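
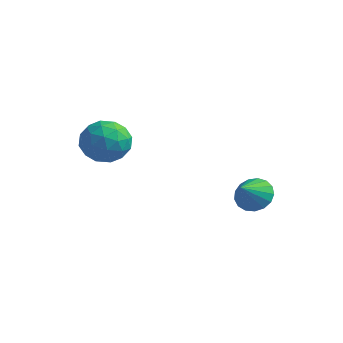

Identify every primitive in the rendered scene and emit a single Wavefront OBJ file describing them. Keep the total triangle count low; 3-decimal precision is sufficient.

v 1.917 2.813 -3.433
v 2.459 3.22 -2.989
v 1.983 1.847 -2.627
v 2.118 3.324 -2.837
v 1.731 3.31 -2.821
v 1.387 3.183 -2.945
v 1.163 2.972 -3.18
v 1.113 2.724 -3.474
v 1.246 2.496 -3.758
v 1.533 2.341 -3.968
v 1.908 2.295 -4.055
v 2.285 2.367 -3.999
v 2.578 2.541 -3.814
v 2.719 2.778 -3.541
v 2.676 3.023 -3.244
v -1.261 -1.107 -0.454
v -0.552 -1.838 -0.402
v -2.088 -1.822 0.782
v -1.379 -2.553 0.834
v -1.151 -1.6 1.117
v -0.639 -1.159 0.353
v -2.001 -2.501 0.027
v -1.489 -2.06 -0.737
v -1.009 -2.7 -0.105
v -0.484 -2.143 0.569
v -2.156 -1.517 -0.189
v -1.631 -0.96 0.485
v -0.833 -1.41 -0.537
v -1.807 -2.25 0.917
v -1.672 -1.69 1.083
v -1.255 -2.12 1.113
v -0.885 -1.01 -0.093
v -0.468 -1.44 -0.062
v -0.82 -1.3 0.831
v -2.172 -2.22 0.442
v -1.755 -2.65 0.473
v -1.385 -1.54 -0.733
v -0.968 -1.97 -0.703
v -1.82 -2.36 -0.451
v -0.686 -2.346 -0.331
v -1.172 -2.766 0.395
v -1.537 -2.736 -0.079
v -1.237 -2.477 -0.528
v -0.377 -2.019 0.065
v -0.863 -2.439 0.791
v -0.729 -1.879 0.958
v -0.428 -1.619 0.509
v -0.646 -2.526 0.239
v -1.777 -1.221 -0.411
v -2.263 -1.641 0.315
v -2.212 -2.041 -0.129
v -1.911 -1.781 -0.578
v -1.468 -0.894 -0.015
v -1.954 -1.314 0.711
v -1.403 -1.183 0.908
v -1.103 -0.924 0.459
v -1.994 -1.134 0.141
f 2 1 4
f 2 4 3
f 4 1 5
f 4 5 3
f 5 1 6
f 5 6 3
f 6 1 7
f 6 7 3
f 7 1 8
f 7 8 3
f 8 1 9
f 8 9 3
f 9 1 10
f 9 10 3
f 10 1 11
f 10 11 3
f 11 1 12
f 11 12 3
f 12 1 13
f 12 13 3
f 13 1 14
f 13 14 3
f 14 1 15
f 14 15 3
f 15 1 2
f 15 2 3
f 16 53 32
f 53 27 56
f 32 56 21
f 53 56 32
f 16 32 28
f 32 21 33
f 28 33 17
f 32 33 28
f 16 28 37
f 28 17 38
f 37 38 23
f 28 38 37
f 16 37 49
f 37 23 52
f 49 52 26
f 37 52 49
f 16 49 53
f 49 26 57
f 53 57 27
f 49 57 53
f 17 33 44
f 33 21 47
f 44 47 25
f 33 47 44
f 21 56 34
f 56 27 55
f 34 55 20
f 56 55 34
f 27 57 54
f 57 26 50
f 54 50 18
f 57 50 54
f 26 52 51
f 52 23 39
f 51 39 22
f 52 39 51
f 23 38 43
f 38 17 40
f 43 40 24
f 38 40 43
f 19 45 31
f 45 25 46
f 31 46 20
f 45 46 31
f 19 31 29
f 31 20 30
f 29 30 18
f 31 30 29
f 19 29 36
f 29 18 35
f 36 35 22
f 29 35 36
f 19 36 41
f 36 22 42
f 41 42 24
f 36 42 41
f 19 41 45
f 41 24 48
f 45 48 25
f 41 48 45
f 20 46 34
f 46 25 47
f 34 47 21
f 46 47 34
f 18 30 54
f 30 20 55
f 54 55 27
f 30 55 54
f 22 35 51
f 35 18 50
f 51 50 26
f 35 50 51
f 24 42 43
f 42 22 39
f 43 39 23
f 42 39 43
f 25 48 44
f 48 24 40
f 44 40 17
f 48 40 44



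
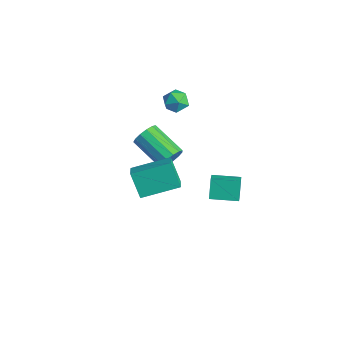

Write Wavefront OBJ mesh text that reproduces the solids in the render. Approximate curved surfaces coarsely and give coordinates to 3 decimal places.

v -3.009 3.623 3.579
v -2.546 3.572 2.916
v -3.794 2.688 3.104
v -3.331 2.637 2.441
v -3.045 2.384 3.155
v -2.56 2.962 3.448
v -3.78 3.298 2.572
v -3.295 3.876 2.865
v -3.023 3.371 2.294
v -2.569 2.806 2.654
v -3.771 3.454 3.366
v -3.317 2.889 3.726
v 0.979 -1.355 0.96
v 0.135 -1.457 2.327
v 1.727 0.578 1.566
v 0.883 0.477 2.933
v 1.757 -1.797 1.407
v 0.913 -1.898 2.774
v 2.505 0.137 2.013
v 1.661 0.035 3.38
v -1.355 1.811 0.085
v -0.993 1.329 0.612
v -2.924 0.788 1.442
v -3.285 1.269 0.915
v -1.022 1.734 0.809
v -2.953 1.192 1.638
v -1.157 2.163 0.776
v -3.087 1.621 1.605
v -1.354 2.48 0.524
v -3.285 1.939 1.353
v -1.551 2.585 0.132
v -3.482 2.043 0.962
v -1.686 2.444 -0.274
v -3.617 1.902 0.555
v -1.716 2.102 -0.566
v -3.647 1.56 0.263
v -1.631 1.667 -0.652
v -3.562 1.126 0.178
v -1.458 1.278 -0.503
v -3.389 0.737 0.326
v -1.252 1.059 -0.167
v -3.183 0.517 0.662
v -1.079 1.077 0.248
v -3.01 0.536 1.078
v 4.028 0.897 1.999
v 3.503 1.3 3.011
v 3.308 1.386 1.43
v 2.782 1.789 2.442
v 4.898 2.131 1.958
v 4.372 2.534 2.97
v 4.177 2.62 1.389
v 3.652 3.023 2.401
f 1 12 6
f 1 6 2
f 1 2 8
f 1 8 11
f 1 11 12
f 2 6 10
f 6 12 5
f 12 11 3
f 11 8 7
f 8 2 9
f 4 10 5
f 4 5 3
f 4 3 7
f 4 7 9
f 4 9 10
f 5 10 6
f 3 5 12
f 7 3 11
f 9 7 8
f 10 9 2
f 14 16 13
f 17 14 13
f 13 16 15
f 15 17 13
f 14 20 16
f 18 14 17
f 18 20 14
f 16 20 15
f 19 17 15
f 15 20 19
f 19 18 17
f 20 18 19
f 22 21 25
f 22 25 23
f 23 25 26
f 23 26 24
f 25 21 27
f 25 27 26
f 26 27 28
f 26 28 24
f 27 21 29
f 27 29 28
f 28 29 30
f 28 30 24
f 29 21 31
f 29 31 30
f 30 31 32
f 30 32 24
f 31 21 33
f 31 33 32
f 32 33 34
f 32 34 24
f 33 21 35
f 33 35 34
f 34 35 36
f 34 36 24
f 35 21 37
f 35 37 36
f 36 37 38
f 36 38 24
f 37 21 39
f 37 39 38
f 38 39 40
f 38 40 24
f 39 21 41
f 39 41 40
f 40 41 42
f 40 42 24
f 41 21 43
f 41 43 42
f 42 43 44
f 42 44 24
f 43 21 22
f 43 22 44
f 44 22 23
f 44 23 24
f 46 48 45
f 49 46 45
f 45 48 47
f 47 49 45
f 46 52 48
f 50 46 49
f 50 52 46
f 48 52 47
f 51 49 47
f 47 52 51
f 51 50 49
f 52 50 51



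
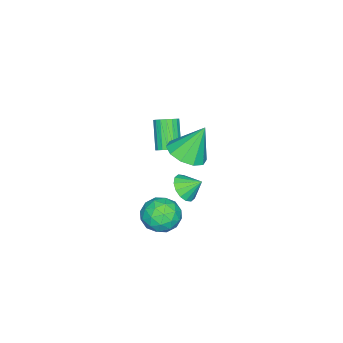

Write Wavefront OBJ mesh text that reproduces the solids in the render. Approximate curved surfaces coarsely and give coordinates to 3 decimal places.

v -0.766 0.742 -3.568
v -0.069 1.159 -3.88
v -0.974 1.598 -2.892
v -0.409 1.286 -4.146
v -0.845 1.267 -4.257
v -1.26 1.108 -4.183
v -1.542 0.851 -3.945
v -1.616 0.564 -3.605
v -1.463 0.326 -3.256
v -1.122 0.199 -2.99
v -0.686 0.217 -2.879
v -0.271 0.377 -2.953
v 0.011 0.634 -3.191
v 0.085 0.92 -3.531
v 2.277 2.351 2.123
v 3.298 2.565 2.363
v 1.723 3.049 3.857
v 3.041 3.098 2.066
v 2.493 3.345 1.792
v 1.862 3.213 1.643
v 1.39 2.751 1.678
v 1.257 2.137 1.883
v 1.513 1.604 2.179
v 2.061 1.357 2.454
v 2.692 1.489 2.602
v 3.164 1.951 2.567
v 0.275 0.368 0.104
v 0.8 0.066 0.34
v -0.17 -0.549 1.713
v -0.695 -0.248 1.476
v 0.813 0.326 0.466
v -0.157 -0.289 1.838
v 0.72 0.595 0.52
v -0.251 -0.021 1.892
v 0.538 0.818 0.492
v -0.432 0.203 1.864
v 0.305 0.952 0.386
v -0.666 0.337 1.759
v 0.065 0.971 0.225
v -0.905 0.355 1.598
v -0.133 0.869 0.04
v -1.103 0.254 1.413
v -0.25 0.669 -0.133
v -1.22 0.054 1.24
v -0.263 0.409 -0.258
v -1.233 -0.206 1.114
v -0.169 0.141 -0.312
v -1.14 -0.475 1.06
v 0.012 -0.083 -0.284
v -0.958 -0.698 1.088
v 0.246 -0.217 -0.179
v -0.725 -0.832 1.194
v 0.485 -0.235 -0.018
v -0.485 -0.851 1.355
v 0.683 -0.134 0.167
v -0.287 -0.749 1.54
v 2.517 2.239 -2.705
v 3.403 1.877 -3.21
v 2.477 0.783 -1.73
v 3.363 0.421 -2.235
v 3.43 1.27 -1.566
v 3.455 2.17 -2.169
v 2.425 0.49 -2.771
v 2.45 1.39 -3.374
v 3.347 0.796 -3.251
v 3.968 1.278 -2.506
v 1.912 1.382 -2.434
v 2.533 1.864 -1.689
v 2.964 2.186 -3.043
v 2.916 0.474 -1.897
v 2.956 0.973 -1.504
v 3.477 0.76 -1.801
v 2.994 2.358 -2.431
v 3.515 2.145 -2.728
v 3.531 1.788 -1.761
v 2.365 0.515 -2.212
v 2.886 0.302 -2.509
v 2.403 1.9 -3.139
v 2.924 1.687 -3.436
v 2.349 0.872 -3.179
v 3.452 1.337 -3.364
v 3.428 0.482 -2.791
v 2.877 0.522 -3.106
v 2.891 1.051 -3.46
v 3.817 1.621 -2.926
v 3.793 0.765 -2.353
v 3.832 1.264 -1.96
v 3.847 1.793 -2.314
v 3.783 0.985 -2.95
v 2.087 1.895 -2.587
v 2.063 1.039 -2.014
v 2.033 0.867 -2.626
v 2.048 1.396 -2.98
v 2.452 2.178 -2.149
v 2.428 1.323 -1.576
v 2.989 1.609 -1.48
v 3.003 2.138 -1.834
v 2.097 1.675 -1.99
f 2 1 4
f 2 4 3
f 4 1 5
f 4 5 3
f 5 1 6
f 5 6 3
f 6 1 7
f 6 7 3
f 7 1 8
f 7 8 3
f 8 1 9
f 8 9 3
f 9 1 10
f 9 10 3
f 10 1 11
f 10 11 3
f 11 1 12
f 11 12 3
f 12 1 13
f 12 13 3
f 13 1 14
f 13 14 3
f 14 1 2
f 14 2 3
f 16 15 18
f 16 18 17
f 18 15 19
f 18 19 17
f 19 15 20
f 19 20 17
f 20 15 21
f 20 21 17
f 21 15 22
f 21 22 17
f 22 15 23
f 22 23 17
f 23 15 24
f 23 24 17
f 24 15 25
f 24 25 17
f 25 15 26
f 25 26 17
f 26 15 16
f 26 16 17
f 28 27 31
f 28 31 29
f 29 31 32
f 29 32 30
f 31 27 33
f 31 33 32
f 32 33 34
f 32 34 30
f 33 27 35
f 33 35 34
f 34 35 36
f 34 36 30
f 35 27 37
f 35 37 36
f 36 37 38
f 36 38 30
f 37 27 39
f 37 39 38
f 38 39 40
f 38 40 30
f 39 27 41
f 39 41 40
f 40 41 42
f 40 42 30
f 41 27 43
f 41 43 42
f 42 43 44
f 42 44 30
f 43 27 45
f 43 45 44
f 44 45 46
f 44 46 30
f 45 27 47
f 45 47 46
f 46 47 48
f 46 48 30
f 47 27 49
f 47 49 48
f 48 49 50
f 48 50 30
f 49 27 51
f 49 51 50
f 50 51 52
f 50 52 30
f 51 27 53
f 51 53 52
f 52 53 54
f 52 54 30
f 53 27 55
f 53 55 54
f 54 55 56
f 54 56 30
f 55 27 28
f 55 28 56
f 56 28 29
f 56 29 30
f 57 94 73
f 94 68 97
f 73 97 62
f 94 97 73
f 57 73 69
f 73 62 74
f 69 74 58
f 73 74 69
f 57 69 78
f 69 58 79
f 78 79 64
f 69 79 78
f 57 78 90
f 78 64 93
f 90 93 67
f 78 93 90
f 57 90 94
f 90 67 98
f 94 98 68
f 90 98 94
f 58 74 85
f 74 62 88
f 85 88 66
f 74 88 85
f 62 97 75
f 97 68 96
f 75 96 61
f 97 96 75
f 68 98 95
f 98 67 91
f 95 91 59
f 98 91 95
f 67 93 92
f 93 64 80
f 92 80 63
f 93 80 92
f 64 79 84
f 79 58 81
f 84 81 65
f 79 81 84
f 60 86 72
f 86 66 87
f 72 87 61
f 86 87 72
f 60 72 70
f 72 61 71
f 70 71 59
f 72 71 70
f 60 70 77
f 70 59 76
f 77 76 63
f 70 76 77
f 60 77 82
f 77 63 83
f 82 83 65
f 77 83 82
f 60 82 86
f 82 65 89
f 86 89 66
f 82 89 86
f 61 87 75
f 87 66 88
f 75 88 62
f 87 88 75
f 59 71 95
f 71 61 96
f 95 96 68
f 71 96 95
f 63 76 92
f 76 59 91
f 92 91 67
f 76 91 92
f 65 83 84
f 83 63 80
f 84 80 64
f 83 80 84
f 66 89 85
f 89 65 81
f 85 81 58
f 89 81 85



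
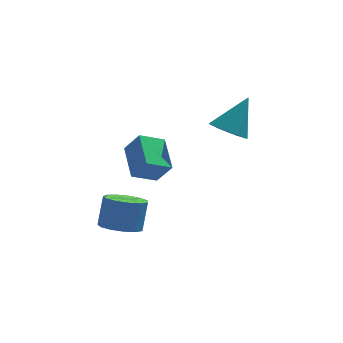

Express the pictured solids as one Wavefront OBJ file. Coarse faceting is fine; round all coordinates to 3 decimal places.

v 3.152 3.61 1.008
v 4.052 3.607 0.468
v 4.188 4.37 2.732
v 3.656 4.302 0.4
v 2.964 4.593 0.688
v 2.382 4.308 1.164
v 2.251 3.614 1.548
v 2.648 2.918 1.616
v 3.34 2.628 1.328
v 3.921 2.913 0.852
v -2.358 -1.518 -1.515
v -1.44 -1.938 -1.537
v -1.124 -1.322 -0.128
v -2.042 -0.902 -0.105
v -1.386 -1.423 -1.774
v -1.071 -0.807 -0.364
v -1.641 -0.939 -1.928
v -1.326 -0.323 -0.519
v -2.124 -0.638 -1.952
v -1.808 -0.022 -0.542
v -2.681 -0.617 -1.836
v -2.365 -0.001 -0.427
v -3.135 -0.881 -1.619
v -2.819 -0.266 -0.209
v -3.343 -1.348 -1.368
v -3.027 -0.733 0.041
v -3.238 -1.869 -1.164
v -2.922 -1.253 0.245
v -2.853 -2.278 -1.071
v -2.537 -1.663 0.338
v -2.311 -2.446 -1.119
v -1.996 -1.83 0.29
v -1.785 -2.319 -1.293
v -1.469 -1.703 0.116
v -1.467 2.632 -1.091
v -1.605 4.44 -0.348
v -0.25 2.98 -1.711
v -0.388 4.788 -0.968
v -0.792 2.232 0.008
v -0.93 4.04 0.751
v 0.425 2.58 -0.612
v 0.287 4.388 0.131
f 2 1 4
f 2 4 3
f 4 1 5
f 4 5 3
f 5 1 6
f 5 6 3
f 6 1 7
f 6 7 3
f 7 1 8
f 7 8 3
f 8 1 9
f 8 9 3
f 9 1 10
f 9 10 3
f 10 1 2
f 10 2 3
f 12 11 15
f 12 15 13
f 13 15 16
f 13 16 14
f 15 11 17
f 15 17 16
f 16 17 18
f 16 18 14
f 17 11 19
f 17 19 18
f 18 19 20
f 18 20 14
f 19 11 21
f 19 21 20
f 20 21 22
f 20 22 14
f 21 11 23
f 21 23 22
f 22 23 24
f 22 24 14
f 23 11 25
f 23 25 24
f 24 25 26
f 24 26 14
f 25 11 27
f 25 27 26
f 26 27 28
f 26 28 14
f 27 11 29
f 27 29 28
f 28 29 30
f 28 30 14
f 29 11 31
f 29 31 30
f 30 31 32
f 30 32 14
f 31 11 33
f 31 33 32
f 32 33 34
f 32 34 14
f 33 11 12
f 33 12 34
f 34 12 13
f 34 13 14
f 36 38 35
f 39 36 35
f 35 38 37
f 37 39 35
f 36 42 38
f 40 36 39
f 40 42 36
f 38 42 37
f 41 39 37
f 37 42 41
f 41 40 39
f 42 40 41



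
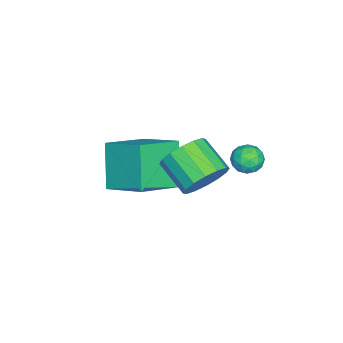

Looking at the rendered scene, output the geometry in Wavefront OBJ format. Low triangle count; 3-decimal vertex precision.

v -3.452 -3.177 -0.978
v -1.807 -4.188 -0.176
v -2.834 -1.542 -0.184
v -1.189 -2.553 0.617
v -2.331 -2.747 -2.737
v -0.686 -3.758 -1.936
v -1.713 -1.112 -1.944
v -0.068 -2.123 -1.142
v 0.688 0.645 0.912
v 1.345 -0.032 0.551
v 0.589 -1.181 1.326
v -0.068 -0.505 1.688
v 1.555 0.134 1
v 0.798 -1.016 1.776
v 1.532 0.436 1.426
v 0.776 -0.714 2.202
v 1.284 0.794 1.714
v 0.527 -0.355 2.49
v 0.875 1.113 1.787
v 0.119 -0.037 2.563
v 0.417 1.305 1.626
v -0.34 0.156 2.402
v 0.031 1.321 1.274
v -0.725 0.172 2.049
v -0.178 1.156 0.824
v -0.935 0.006 1.6
v -0.156 0.854 0.398
v -0.912 -0.296 1.174
v 0.093 0.495 0.11
v -0.664 -0.654 0.886
v 0.501 0.177 0.037
v -0.255 -0.973 0.813
v 0.96 -0.016 0.198
v 0.203 -1.165 0.974
v -2.36 1.849 0.028
v -1.849 2.103 0.423
v -1.931 0.817 0.137
v -1.42 1.071 0.532
v -2.071 1.059 0.772
v -2.336 1.697 0.705
v -1.444 1.223 -0.145
v -1.709 1.861 -0.212
v -1.283 1.717 0.316
v -1.67 1.615 0.883
v -2.11 1.305 -0.323
v -2.497 1.203 0.244
v -2.143 2.066 0.216
v -1.637 0.854 0.344
v -2.02 0.846 0.485
v -1.72 0.996 0.717
v -2.429 1.828 0.382
v -2.128 1.977 0.614
v -2.258 1.363 0.819
v -1.652 0.943 -0.054
v -1.351 1.092 0.178
v -2.06 1.924 -0.157
v -1.76 2.074 0.075
v -1.522 1.557 -0.259
v -1.509 1.989 0.385
v -1.257 1.382 0.449
v -1.271 1.472 0.051
v -1.427 1.847 0.012
v -1.737 1.929 0.718
v -1.484 1.323 0.782
v -1.867 1.315 0.924
v -2.023 1.69 0.884
v -1.404 1.702 0.655
v -2.296 1.597 -0.222
v -2.043 0.991 -0.158
v -1.757 1.23 -0.324
v -1.913 1.605 -0.364
v -2.523 1.538 0.111
v -2.271 0.931 0.175
v -2.353 1.073 0.548
v -2.509 1.448 0.509
v -2.376 1.218 -0.095
f 2 4 1
f 5 2 1
f 1 4 3
f 3 5 1
f 2 8 4
f 6 2 5
f 6 8 2
f 4 8 3
f 7 5 3
f 3 8 7
f 7 6 5
f 8 6 7
f 10 9 13
f 10 13 11
f 11 13 14
f 11 14 12
f 13 9 15
f 13 15 14
f 14 15 16
f 14 16 12
f 15 9 17
f 15 17 16
f 16 17 18
f 16 18 12
f 17 9 19
f 17 19 18
f 18 19 20
f 18 20 12
f 19 9 21
f 19 21 20
f 20 21 22
f 20 22 12
f 21 9 23
f 21 23 22
f 22 23 24
f 22 24 12
f 23 9 25
f 23 25 24
f 24 25 26
f 24 26 12
f 25 9 27
f 25 27 26
f 26 27 28
f 26 28 12
f 27 9 29
f 27 29 28
f 28 29 30
f 28 30 12
f 29 9 31
f 29 31 30
f 30 31 32
f 30 32 12
f 31 9 33
f 31 33 32
f 32 33 34
f 32 34 12
f 33 9 10
f 33 10 34
f 34 10 11
f 34 11 12
f 35 72 51
f 72 46 75
f 51 75 40
f 72 75 51
f 35 51 47
f 51 40 52
f 47 52 36
f 51 52 47
f 35 47 56
f 47 36 57
f 56 57 42
f 47 57 56
f 35 56 68
f 56 42 71
f 68 71 45
f 56 71 68
f 35 68 72
f 68 45 76
f 72 76 46
f 68 76 72
f 36 52 63
f 52 40 66
f 63 66 44
f 52 66 63
f 40 75 53
f 75 46 74
f 53 74 39
f 75 74 53
f 46 76 73
f 76 45 69
f 73 69 37
f 76 69 73
f 45 71 70
f 71 42 58
f 70 58 41
f 71 58 70
f 42 57 62
f 57 36 59
f 62 59 43
f 57 59 62
f 38 64 50
f 64 44 65
f 50 65 39
f 64 65 50
f 38 50 48
f 50 39 49
f 48 49 37
f 50 49 48
f 38 48 55
f 48 37 54
f 55 54 41
f 48 54 55
f 38 55 60
f 55 41 61
f 60 61 43
f 55 61 60
f 38 60 64
f 60 43 67
f 64 67 44
f 60 67 64
f 39 65 53
f 65 44 66
f 53 66 40
f 65 66 53
f 37 49 73
f 49 39 74
f 73 74 46
f 49 74 73
f 41 54 70
f 54 37 69
f 70 69 45
f 54 69 70
f 43 61 62
f 61 41 58
f 62 58 42
f 61 58 62
f 44 67 63
f 67 43 59
f 63 59 36
f 67 59 63



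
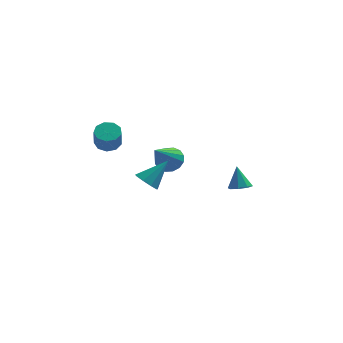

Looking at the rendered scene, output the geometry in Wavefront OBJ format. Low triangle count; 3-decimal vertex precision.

v -2.785 -1.104 1.316
v -2.391 -1.603 1.074
v -2.38 -2.094 2.102
v -2.775 -1.596 2.344
v -2.127 -1.256 1.236
v -2.116 -1.747 2.265
v -2.172 -0.838 1.436
v -2.161 -1.329 2.465
v -2.503 -0.545 1.58
v -2.492 -1.036 2.608
v -2.967 -0.514 1.6
v -2.956 -1.005 2.628
v -3.346 -0.759 1.487
v -3.335 -1.25 2.515
v -3.462 -1.166 1.294
v -3.451 -1.657 2.322
v -3.262 -1.544 1.111
v -3.251 -2.035 2.14
v -2.839 -1.716 1.024
v -2.828 -2.208 2.053
v 3.855 2.521 -4.443
v 4.487 2.437 -4.316
v 3.685 3.079 -3.237
v 4.392 2.875 -4.532
v 3.983 3.106 -4.696
v 3.498 2.993 -4.712
v 3.223 2.604 -4.57
v 3.317 2.166 -4.354
v 3.727 1.936 -4.19
v 4.211 2.048 -4.174
v 0.234 3.179 -2.749
v 0.793 3.461 -2.234
v -0.534 1.861 -1.191
v 0.462 3.713 -2.184
v 0.07 3.822 -2.286
v -0.278 3.759 -2.511
v -0.489 3.54 -2.8
v -0.505 3.224 -3.075
v -0.324 2.896 -3.263
v 0.007 2.644 -3.313
v 0.399 2.535 -3.212
v 0.747 2.598 -2.987
v 0.957 2.817 -2.698
v 0.974 3.133 -2.422
v -0.943 -3.781 0.17
v -0.472 -4.252 -0.011
v 0.103 -3.159 1.27
v -0.424 -3.865 -0.276
v -0.618 -3.439 -0.333
v -0.965 -3.173 -0.154
v -1.301 -3.192 0.177
v -1.47 -3.487 0.505
v -1.392 -3.92 0.676
v -1.104 -4.288 0.611
v -0.741 -4.419 0.339
f 2 1 5
f 2 5 3
f 3 5 6
f 3 6 4
f 5 1 7
f 5 7 6
f 6 7 8
f 6 8 4
f 7 1 9
f 7 9 8
f 8 9 10
f 8 10 4
f 9 1 11
f 9 11 10
f 10 11 12
f 10 12 4
f 11 1 13
f 11 13 12
f 12 13 14
f 12 14 4
f 13 1 15
f 13 15 14
f 14 15 16
f 14 16 4
f 15 1 17
f 15 17 16
f 16 17 18
f 16 18 4
f 17 1 19
f 17 19 18
f 18 19 20
f 18 20 4
f 19 1 2
f 19 2 20
f 20 2 3
f 20 3 4
f 22 21 24
f 22 24 23
f 24 21 25
f 24 25 23
f 25 21 26
f 25 26 23
f 26 21 27
f 26 27 23
f 27 21 28
f 27 28 23
f 28 21 29
f 28 29 23
f 29 21 30
f 29 30 23
f 30 21 22
f 30 22 23
f 32 31 34
f 32 34 33
f 34 31 35
f 34 35 33
f 35 31 36
f 35 36 33
f 36 31 37
f 36 37 33
f 37 31 38
f 37 38 33
f 38 31 39
f 38 39 33
f 39 31 40
f 39 40 33
f 40 31 41
f 40 41 33
f 41 31 42
f 41 42 33
f 42 31 43
f 42 43 33
f 43 31 44
f 43 44 33
f 44 31 32
f 44 32 33
f 46 45 48
f 46 48 47
f 48 45 49
f 48 49 47
f 49 45 50
f 49 50 47
f 50 45 51
f 50 51 47
f 51 45 52
f 51 52 47
f 52 45 53
f 52 53 47
f 53 45 54
f 53 54 47
f 54 45 55
f 54 55 47
f 55 45 46
f 55 46 47



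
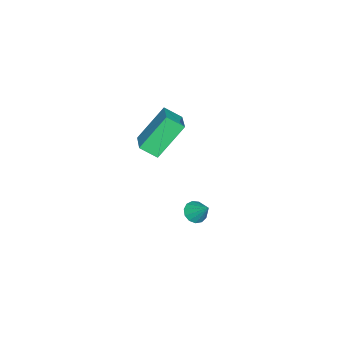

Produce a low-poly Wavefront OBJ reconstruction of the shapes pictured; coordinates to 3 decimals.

v -4.814 -1.232 -0.604
v -3.576 -0.585 -0.114
v -5.001 -0.469 -1.138
v -3.763 0.178 -0.648
v -3.797 -2.038 -2.112
v -2.559 -1.391 -1.622
v -3.984 -1.275 -2.646
v -2.746 -0.628 -2.156
v 1.371 2.785 -1.155
v 1.623 2.392 -0.905
v 1.669 3.455 -0.405
v 1.821 2.513 -1.092
v 1.876 2.721 -1.3
v 1.771 2.949 -1.461
v 1.538 3.125 -1.526
v 1.252 3.192 -1.472
v 1.004 3.131 -1.318
v 0.872 2.959 -1.113
v 0.898 2.732 -0.92
v 1.075 2.522 -0.803
v 1.345 2.395 -0.797
f 2 4 1
f 5 2 1
f 1 4 3
f 3 5 1
f 2 8 4
f 6 2 5
f 6 8 2
f 4 8 3
f 7 5 3
f 3 8 7
f 7 6 5
f 8 6 7
f 10 9 12
f 10 12 11
f 12 9 13
f 12 13 11
f 13 9 14
f 13 14 11
f 14 9 15
f 14 15 11
f 15 9 16
f 15 16 11
f 16 9 17
f 16 17 11
f 17 9 18
f 17 18 11
f 18 9 19
f 18 19 11
f 19 9 20
f 19 20 11
f 20 9 21
f 20 21 11
f 21 9 10
f 21 10 11



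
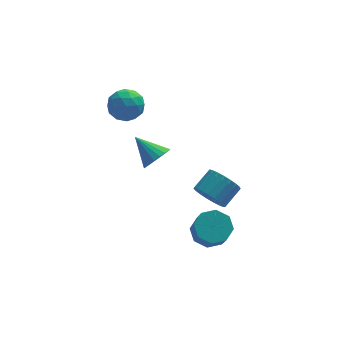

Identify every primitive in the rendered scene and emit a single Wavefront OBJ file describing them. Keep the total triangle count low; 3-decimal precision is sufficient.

v -3.842 2.959 3.061
v -3.162 3.551 2.585
v -2.758 2.689 4.275
v -2.078 3.281 3.799
v -2.914 3.695 4.21
v -3.585 3.862 3.459
v -2.335 2.378 3.401
v -3.006 2.545 2.65
v -2.231 3.192 2.795
v -2.588 4.006 3.295
v -3.332 2.234 3.565
v -3.689 3.048 4.065
v -3.598 3.278 2.716
v -2.322 2.962 4.144
v -2.814 3.205 4.385
v -2.414 3.553 4.105
v -3.846 3.461 3.23
v -3.446 3.809 2.95
v -3.3 3.894 3.906
v -2.474 2.431 3.91
v -2.074 2.779 3.63
v -3.506 2.687 2.755
v -3.106 3.035 2.475
v -2.62 2.346 2.954
v -2.65 3.415 2.56
v -2.013 3.257 3.273
v -2.164 2.726 3.039
v -2.558 2.824 2.598
v -2.86 3.894 2.854
v -2.223 3.735 3.567
v -2.715 3.979 3.809
v -3.109 4.076 3.368
v -2.313 3.683 2.977
v -3.697 2.505 3.293
v -3.06 2.346 4.006
v -2.811 2.164 3.492
v -3.205 2.261 3.051
v -3.907 2.983 3.587
v -3.27 2.825 4.3
v -3.362 3.416 4.262
v -3.756 3.514 3.821
v -3.607 2.557 3.883
v -1.385 3.178 -1.224
v -0.81 3.093 -0.55
v -2.355 4.282 -0.256
v -0.668 3.38 -0.736
v -0.651 3.632 -1.006
v -0.76 3.806 -1.314
v -0.978 3.871 -1.606
v -1.266 3.816 -1.833
v -1.574 3.651 -1.954
v -1.85 3.404 -1.948
v -2.045 3.118 -1.818
v -2.126 2.843 -1.585
v -2.079 2.625 -1.289
v -1.912 2.503 -0.982
v -1.653 2.497 -0.717
v -1.349 2.61 -0.54
v -1.05 2.82 -0.481
v 0.283 -2.346 -2.201
v 0.772 -3.027 -2.709
v 0.805 -3.914 -1.487
v 0.317 -3.234 -0.979
v 1.229 -2.54 -2.367
v 1.263 -3.428 -1.146
v 1.132 -1.94 -1.928
v 1.166 -2.827 -0.707
v 0.538 -1.577 -1.649
v 0.571 -2.465 -0.428
v -0.205 -1.666 -1.693
v -0.172 -2.553 -0.471
v -0.663 -2.152 -2.034
v -0.629 -3.04 -0.813
v -0.566 -2.753 -2.473
v -0.532 -3.64 -1.252
v 0.029 -3.115 -2.752
v 0.062 -4.003 -1.531
v 0.425 -1.472 -0.363
v 1.083 -1.719 -1.002
v 1.993 -1.015 -0.336
v 1.335 -0.768 0.303
v 0.938 -1.386 -1.157
v 1.849 -0.681 -0.492
v 0.705 -1.068 -1.175
v 1.616 -0.363 -0.51
v 0.423 -0.819 -1.053
v 1.334 -0.115 -0.387
v 0.142 -0.684 -0.811
v 1.053 0.021 -0.145
v -0.091 -0.685 -0.491
v 0.82 0.02 0.174
v -0.234 -0.822 -0.15
v 0.677 -0.117 0.516
v -0.264 -1.071 0.155
v 0.647 -0.367 0.82
v -0.174 -1.39 0.37
v 0.736 -0.686 1.036
v 0.019 -1.723 0.459
v 0.929 -1.019 1.124
v 0.282 -2.013 0.405
v 1.193 -1.308 1.071
v 0.57 -2.209 0.219
v 1.48 -1.505 0.884
v 0.832 -2.278 -0.068
v 1.743 -1.573 0.598
v 1.025 -2.207 -0.406
v 1.936 -1.503 0.26
v 1.113 -2.01 -0.736
v 2.024 -1.305 -0.071
f 1 38 17
f 38 12 41
f 17 41 6
f 38 41 17
f 1 17 13
f 17 6 18
f 13 18 2
f 17 18 13
f 1 13 22
f 13 2 23
f 22 23 8
f 13 23 22
f 1 22 34
f 22 8 37
f 34 37 11
f 22 37 34
f 1 34 38
f 34 11 42
f 38 42 12
f 34 42 38
f 2 18 29
f 18 6 32
f 29 32 10
f 18 32 29
f 6 41 19
f 41 12 40
f 19 40 5
f 41 40 19
f 12 42 39
f 42 11 35
f 39 35 3
f 42 35 39
f 11 37 36
f 37 8 24
f 36 24 7
f 37 24 36
f 8 23 28
f 23 2 25
f 28 25 9
f 23 25 28
f 4 30 16
f 30 10 31
f 16 31 5
f 30 31 16
f 4 16 14
f 16 5 15
f 14 15 3
f 16 15 14
f 4 14 21
f 14 3 20
f 21 20 7
f 14 20 21
f 4 21 26
f 21 7 27
f 26 27 9
f 21 27 26
f 4 26 30
f 26 9 33
f 30 33 10
f 26 33 30
f 5 31 19
f 31 10 32
f 19 32 6
f 31 32 19
f 3 15 39
f 15 5 40
f 39 40 12
f 15 40 39
f 7 20 36
f 20 3 35
f 36 35 11
f 20 35 36
f 9 27 28
f 27 7 24
f 28 24 8
f 27 24 28
f 10 33 29
f 33 9 25
f 29 25 2
f 33 25 29
f 44 43 46
f 44 46 45
f 46 43 47
f 46 47 45
f 47 43 48
f 47 48 45
f 48 43 49
f 48 49 45
f 49 43 50
f 49 50 45
f 50 43 51
f 50 51 45
f 51 43 52
f 51 52 45
f 52 43 53
f 52 53 45
f 53 43 54
f 53 54 45
f 54 43 55
f 54 55 45
f 55 43 56
f 55 56 45
f 56 43 57
f 56 57 45
f 57 43 58
f 57 58 45
f 58 43 59
f 58 59 45
f 59 43 44
f 59 44 45
f 61 60 64
f 61 64 62
f 62 64 65
f 62 65 63
f 64 60 66
f 64 66 65
f 65 66 67
f 65 67 63
f 66 60 68
f 66 68 67
f 67 68 69
f 67 69 63
f 68 60 70
f 68 70 69
f 69 70 71
f 69 71 63
f 70 60 72
f 70 72 71
f 71 72 73
f 71 73 63
f 72 60 74
f 72 74 73
f 73 74 75
f 73 75 63
f 74 60 76
f 74 76 75
f 75 76 77
f 75 77 63
f 76 60 61
f 76 61 77
f 77 61 62
f 77 62 63
f 79 78 82
f 79 82 80
f 80 82 83
f 80 83 81
f 82 78 84
f 82 84 83
f 83 84 85
f 83 85 81
f 84 78 86
f 84 86 85
f 85 86 87
f 85 87 81
f 86 78 88
f 86 88 87
f 87 88 89
f 87 89 81
f 88 78 90
f 88 90 89
f 89 90 91
f 89 91 81
f 90 78 92
f 90 92 91
f 91 92 93
f 91 93 81
f 92 78 94
f 92 94 93
f 93 94 95
f 93 95 81
f 94 78 96
f 94 96 95
f 95 96 97
f 95 97 81
f 96 78 98
f 96 98 97
f 97 98 99
f 97 99 81
f 98 78 100
f 98 100 99
f 99 100 101
f 99 101 81
f 100 78 102
f 100 102 101
f 101 102 103
f 101 103 81
f 102 78 104
f 102 104 103
f 103 104 105
f 103 105 81
f 104 78 106
f 104 106 105
f 105 106 107
f 105 107 81
f 106 78 108
f 106 108 107
f 107 108 109
f 107 109 81
f 108 78 79
f 108 79 109
f 109 79 80
f 109 80 81



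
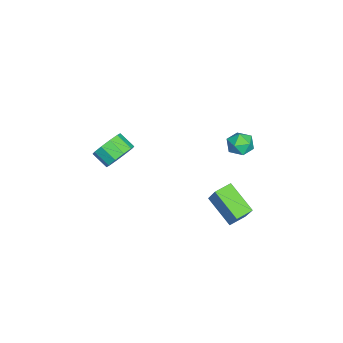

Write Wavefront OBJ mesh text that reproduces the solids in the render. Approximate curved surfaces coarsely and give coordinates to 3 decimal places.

v -2.897 3.443 0.104
v -2.493 3.264 0.857
v -3.307 2.096 0.003
v -2.903 1.917 0.756
v -3.618 2.417 0.753
v -3.365 3.25 0.815
v -2.435 2.11 0.045
v -2.182 2.943 0.107
v -2.208 2.44 0.82
v -2.939 2.63 1.258
v -2.861 2.73 -0.398
v -3.592 2.92 0.04
v 0.205 -3.485 1.202
v 0.725 -3.192 2.005
v 0.255 -4.042 2.62
v -0.265 -4.335 1.818
v 0.185 -2.892 2.007
v -0.285 -3.742 2.622
v -0.348 -2.818 1.702
v -0.817 -3.668 2.318
v -0.669 -2.999 1.207
v -1.139 -3.85 1.822
v -0.657 -3.366 0.709
v -1.127 -4.216 1.324
v -0.315 -3.778 0.4
v -0.785 -4.628 1.015
v 0.225 -4.078 0.398
v -0.245 -4.928 1.013
v 0.757 -4.152 0.702
v 0.288 -5.002 1.318
v 1.079 -3.97 1.198
v 0.609 -4.821 1.813
v 1.067 -3.604 1.696
v 0.597 -4.454 2.311
v 2.15 3.622 -1.177
v 1.038 2.302 -0.09
v 3.06 4.102 0.336
v 1.948 2.782 1.424
v 2.852 2.878 -1.364
v 1.74 1.558 -0.276
v 3.762 3.358 0.15
v 2.65 2.038 1.237
f 1 12 6
f 1 6 2
f 1 2 8
f 1 8 11
f 1 11 12
f 2 6 10
f 6 12 5
f 12 11 3
f 11 8 7
f 8 2 9
f 4 10 5
f 4 5 3
f 4 3 7
f 4 7 9
f 4 9 10
f 5 10 6
f 3 5 12
f 7 3 11
f 9 7 8
f 10 9 2
f 14 13 17
f 14 17 15
f 15 17 18
f 15 18 16
f 17 13 19
f 17 19 18
f 18 19 20
f 18 20 16
f 19 13 21
f 19 21 20
f 20 21 22
f 20 22 16
f 21 13 23
f 21 23 22
f 22 23 24
f 22 24 16
f 23 13 25
f 23 25 24
f 24 25 26
f 24 26 16
f 25 13 27
f 25 27 26
f 26 27 28
f 26 28 16
f 27 13 29
f 27 29 28
f 28 29 30
f 28 30 16
f 29 13 31
f 29 31 30
f 30 31 32
f 30 32 16
f 31 13 33
f 31 33 32
f 32 33 34
f 32 34 16
f 33 13 14
f 33 14 34
f 34 14 15
f 34 15 16
f 36 38 35
f 39 36 35
f 35 38 37
f 37 39 35
f 36 42 38
f 40 36 39
f 40 42 36
f 38 42 37
f 41 39 37
f 37 42 41
f 41 40 39
f 42 40 41



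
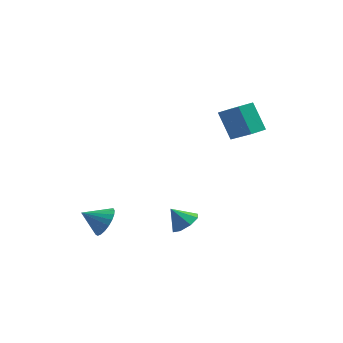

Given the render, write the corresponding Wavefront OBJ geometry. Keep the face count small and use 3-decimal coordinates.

v 1.303 -1.423 -3.866
v 1.873 -0.814 -3.412
v 0.457 -1.417 -2.814
v 1.372 -0.477 -3.816
v 0.83 -0.694 -4.25
v 0.565 -1.338 -4.459
v 0.732 -2.032 -4.321
v 1.234 -2.369 -3.916
v 1.775 -2.152 -3.483
v 2.04 -1.508 -3.273
v 4.312 2.244 1.708
v 3.398 3.008 3.389
v 2.925 3.199 0.52
v 2.011 3.962 2.201
v 4.969 3.138 1.659
v 4.055 3.901 3.34
v 3.582 4.092 0.471
v 2.668 4.856 2.152
v -3.322 -1.597 -4.36
v -2.718 -1.808 -3.515
v -4.598 -1.963 -3.54
v -2.806 -1.379 -3.461
v -2.983 -0.988 -3.562
v -3.219 -0.703 -3.801
v -3.472 -0.572 -4.137
v -3.7 -0.619 -4.512
v -3.862 -0.834 -4.86
v -3.931 -1.182 -5.122
v -3.895 -1.601 -5.252
v -3.76 -2.02 -5.228
v -3.549 -2.366 -5.054
v -3.299 -2.579 -4.76
v -3.053 -2.622 -4.397
v -2.853 -2.488 -4.028
v -2.735 -2.2 -3.716
f 2 1 4
f 2 4 3
f 4 1 5
f 4 5 3
f 5 1 6
f 5 6 3
f 6 1 7
f 6 7 3
f 7 1 8
f 7 8 3
f 8 1 9
f 8 9 3
f 9 1 10
f 9 10 3
f 10 1 2
f 10 2 3
f 12 14 11
f 15 12 11
f 11 14 13
f 13 15 11
f 12 18 14
f 16 12 15
f 16 18 12
f 14 18 13
f 17 15 13
f 13 18 17
f 17 16 15
f 18 16 17
f 20 19 22
f 20 22 21
f 22 19 23
f 22 23 21
f 23 19 24
f 23 24 21
f 24 19 25
f 24 25 21
f 25 19 26
f 25 26 21
f 26 19 27
f 26 27 21
f 27 19 28
f 27 28 21
f 28 19 29
f 28 29 21
f 29 19 30
f 29 30 21
f 30 19 31
f 30 31 21
f 31 19 32
f 31 32 21
f 32 19 33
f 32 33 21
f 33 19 34
f 33 34 21
f 34 19 35
f 34 35 21
f 35 19 20
f 35 20 21



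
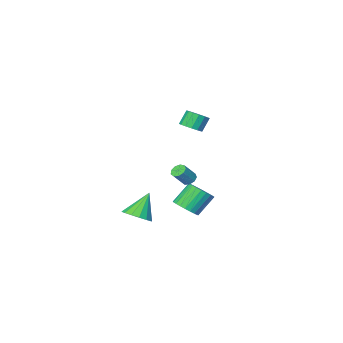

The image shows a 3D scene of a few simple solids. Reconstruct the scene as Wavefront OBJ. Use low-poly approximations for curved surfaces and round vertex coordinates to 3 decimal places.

v 0.889 2.933 3.451
v 1.461 3.27 3.799
v 0.903 3.225 4.758
v 0.331 2.887 4.409
v 1.231 3.559 3.679
v 0.674 3.514 4.638
v 0.91 3.681 3.498
v 0.353 3.636 4.457
v 0.583 3.602 3.304
v 0.026 3.557 4.263
v 0.338 3.343 3.15
v -0.219 3.298 4.109
v 0.24 2.975 3.076
v -0.317 2.93 4.035
v 0.317 2.595 3.102
v -0.241 2.55 4.061
v 0.546 2.306 3.222
v -0.011 2.261 4.181
v 0.867 2.184 3.403
v 0.31 2.139 4.362
v 1.194 2.263 3.597
v 0.637 2.218 4.556
v 1.439 2.522 3.751
v 0.882 2.477 4.71
v 1.537 2.89 3.825
v 0.98 2.845 4.784
v 1.564 3.813 -0.324
v 1.946 3.925 -0.673
v 2.759 3.979 0.235
v 2.376 3.867 0.584
v 1.793 4.231 -0.555
v 2.606 4.286 0.354
v 1.533 4.342 -0.328
v 2.345 4.396 0.58
v 1.287 4.205 -0.1
v 2.099 4.259 0.809
v 1.17 3.884 0.024
v 1.983 3.939 0.932
v 1.238 3.53 -0.016
v 2.051 3.585 0.893
v 1.458 3.309 -0.2
v 2.271 3.363 0.709
v 1.728 3.323 -0.442
v 2.54 3.377 0.467
v 1.921 3.566 -0.629
v 2.733 3.62 0.28
v 2.72 -0.255 -4.796
v 3.432 0.262 -4.279
v 1.66 -0.485 -3.104
v 3.09 0.629 -4.444
v 2.648 0.758 -4.703
v 2.226 0.617 -4.987
v 1.936 0.242 -5.22
v 1.857 -0.267 -5.339
v 2.009 -0.772 -5.312
v 2.351 -1.138 -5.148
v 2.792 -1.268 -4.889
v 3.214 -1.126 -4.605
v 3.504 -0.751 -4.372
v 3.584 -0.243 -4.253
v 0.309 1.516 -4.015
v 0.829 0.896 -3.537
v -0.29 0.983 -2.207
v -0.809 1.604 -2.685
v 0.98 1.212 -3.431
v -0.138 1.299 -2.101
v 1.029 1.575 -3.413
v -0.089 1.662 -2.083
v 0.969 1.929 -3.487
v -0.15 2.017 -2.157
v 0.808 2.221 -3.642
v -0.311 2.308 -2.312
v 0.571 2.405 -3.853
v -0.548 2.492 -2.523
v 0.294 2.453 -4.089
v -0.824 2.541 -2.759
v 0.02 2.36 -4.313
v -1.099 2.447 -2.983
v -0.21 2.137 -4.493
v -1.329 2.224 -3.163
v -0.362 1.821 -4.599
v -1.48 1.908 -3.269
v -0.411 1.458 -4.617
v -1.529 1.545 -3.287
v -0.35 1.103 -4.543
v -1.469 1.191 -3.213
v -0.189 0.812 -4.388
v -1.308 0.899 -3.058
v 0.048 0.628 -4.177
v -1.071 0.715 -2.847
v 0.324 0.579 -3.941
v -0.794 0.667 -2.611
v 0.599 0.673 -3.717
v -0.52 0.76 -2.387
f 2 1 5
f 2 5 3
f 3 5 6
f 3 6 4
f 5 1 7
f 5 7 6
f 6 7 8
f 6 8 4
f 7 1 9
f 7 9 8
f 8 9 10
f 8 10 4
f 9 1 11
f 9 11 10
f 10 11 12
f 10 12 4
f 11 1 13
f 11 13 12
f 12 13 14
f 12 14 4
f 13 1 15
f 13 15 14
f 14 15 16
f 14 16 4
f 15 1 17
f 15 17 16
f 16 17 18
f 16 18 4
f 17 1 19
f 17 19 18
f 18 19 20
f 18 20 4
f 19 1 21
f 19 21 20
f 20 21 22
f 20 22 4
f 21 1 23
f 21 23 22
f 22 23 24
f 22 24 4
f 23 1 25
f 23 25 24
f 24 25 26
f 24 26 4
f 25 1 2
f 25 2 26
f 26 2 3
f 26 3 4
f 28 27 31
f 28 31 29
f 29 31 32
f 29 32 30
f 31 27 33
f 31 33 32
f 32 33 34
f 32 34 30
f 33 27 35
f 33 35 34
f 34 35 36
f 34 36 30
f 35 27 37
f 35 37 36
f 36 37 38
f 36 38 30
f 37 27 39
f 37 39 38
f 38 39 40
f 38 40 30
f 39 27 41
f 39 41 40
f 40 41 42
f 40 42 30
f 41 27 43
f 41 43 42
f 42 43 44
f 42 44 30
f 43 27 45
f 43 45 44
f 44 45 46
f 44 46 30
f 45 27 28
f 45 28 46
f 46 28 29
f 46 29 30
f 48 47 50
f 48 50 49
f 50 47 51
f 50 51 49
f 51 47 52
f 51 52 49
f 52 47 53
f 52 53 49
f 53 47 54
f 53 54 49
f 54 47 55
f 54 55 49
f 55 47 56
f 55 56 49
f 56 47 57
f 56 57 49
f 57 47 58
f 57 58 49
f 58 47 59
f 58 59 49
f 59 47 60
f 59 60 49
f 60 47 48
f 60 48 49
f 62 61 65
f 62 65 63
f 63 65 66
f 63 66 64
f 65 61 67
f 65 67 66
f 66 67 68
f 66 68 64
f 67 61 69
f 67 69 68
f 68 69 70
f 68 70 64
f 69 61 71
f 69 71 70
f 70 71 72
f 70 72 64
f 71 61 73
f 71 73 72
f 72 73 74
f 72 74 64
f 73 61 75
f 73 75 74
f 74 75 76
f 74 76 64
f 75 61 77
f 75 77 76
f 76 77 78
f 76 78 64
f 77 61 79
f 77 79 78
f 78 79 80
f 78 80 64
f 79 61 81
f 79 81 80
f 80 81 82
f 80 82 64
f 81 61 83
f 81 83 82
f 82 83 84
f 82 84 64
f 83 61 85
f 83 85 84
f 84 85 86
f 84 86 64
f 85 61 87
f 85 87 86
f 86 87 88
f 86 88 64
f 87 61 89
f 87 89 88
f 88 89 90
f 88 90 64
f 89 61 91
f 89 91 90
f 90 91 92
f 90 92 64
f 91 61 93
f 91 93 92
f 92 93 94
f 92 94 64
f 93 61 62
f 93 62 94
f 94 62 63
f 94 63 64



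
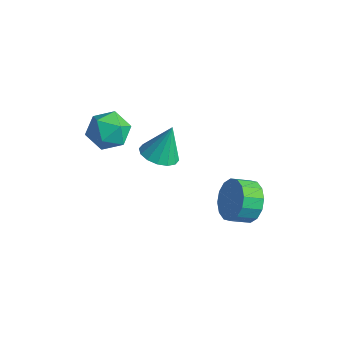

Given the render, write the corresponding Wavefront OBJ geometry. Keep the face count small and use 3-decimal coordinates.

v -2.298 0.557 -4.397
v -1.574 1.099 -4.689
v -2.122 1.223 -2.723
v -1.975 1.375 -4.756
v -2.463 1.433 -4.727
v -2.906 1.256 -4.61
v -3.187 0.891 -4.436
v -3.23 0.438 -4.251
v -3.023 0.016 -4.105
v -2.622 -0.261 -4.038
v -2.134 -0.318 -4.067
v -1.691 -0.141 -4.184
v -1.41 0.223 -4.358
v -1.367 0.677 -4.543
v 2.973 0.967 -4.209
v 3.723 1.003 -3.447
v 3.317 0.189 -3.009
v 2.567 0.153 -3.771
v 3.307 1.314 -3.253
v 2.901 0.5 -2.816
v 2.802 1.532 -3.316
v 2.396 0.717 -2.879
v 2.342 1.599 -3.618
v 1.937 0.784 -3.181
v 2.052 1.496 -4.079
v 1.646 0.681 -3.641
v 2.008 1.252 -4.574
v 1.602 0.437 -4.136
v 2.223 0.931 -4.971
v 1.817 0.117 -4.533
v 2.639 0.62 -5.164
v 2.233 -0.194 -4.727
v 3.144 0.403 -5.101
v 2.738 -0.412 -4.664
v 3.603 0.336 -4.799
v 3.198 -0.479 -4.362
v 3.894 0.439 -4.339
v 3.488 -0.376 -3.901
v 3.938 0.683 -3.844
v 3.532 -0.132 -3.406
v -2.61 -1.782 -0.465
v -1.882 -2.155 -1.142
v -2.258 -3.065 0.622
v -1.53 -3.438 -0.055
v -1.361 -2.522 0.454
v -1.579 -1.729 -0.218
v -2.561 -3.491 -0.302
v -2.779 -2.698 -0.974
v -1.852 -3.212 -1.041
v -1.11 -2.613 -0.574
v -3.03 -2.607 0.054
v -2.288 -2.008 0.521
f 2 1 4
f 2 4 3
f 4 1 5
f 4 5 3
f 5 1 6
f 5 6 3
f 6 1 7
f 6 7 3
f 7 1 8
f 7 8 3
f 8 1 9
f 8 9 3
f 9 1 10
f 9 10 3
f 10 1 11
f 10 11 3
f 11 1 12
f 11 12 3
f 12 1 13
f 12 13 3
f 13 1 14
f 13 14 3
f 14 1 2
f 14 2 3
f 16 15 19
f 16 19 17
f 17 19 20
f 17 20 18
f 19 15 21
f 19 21 20
f 20 21 22
f 20 22 18
f 21 15 23
f 21 23 22
f 22 23 24
f 22 24 18
f 23 15 25
f 23 25 24
f 24 25 26
f 24 26 18
f 25 15 27
f 25 27 26
f 26 27 28
f 26 28 18
f 27 15 29
f 27 29 28
f 28 29 30
f 28 30 18
f 29 15 31
f 29 31 30
f 30 31 32
f 30 32 18
f 31 15 33
f 31 33 32
f 32 33 34
f 32 34 18
f 33 15 35
f 33 35 34
f 34 35 36
f 34 36 18
f 35 15 37
f 35 37 36
f 36 37 38
f 36 38 18
f 37 15 39
f 37 39 38
f 38 39 40
f 38 40 18
f 39 15 16
f 39 16 40
f 40 16 17
f 40 17 18
f 41 52 46
f 41 46 42
f 41 42 48
f 41 48 51
f 41 51 52
f 42 46 50
f 46 52 45
f 52 51 43
f 51 48 47
f 48 42 49
f 44 50 45
f 44 45 43
f 44 43 47
f 44 47 49
f 44 49 50
f 45 50 46
f 43 45 52
f 47 43 51
f 49 47 48
f 50 49 42



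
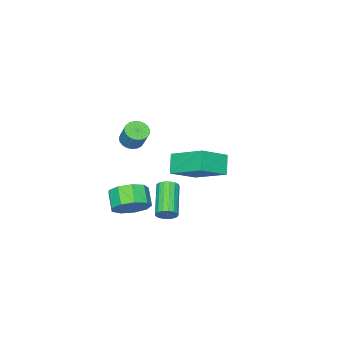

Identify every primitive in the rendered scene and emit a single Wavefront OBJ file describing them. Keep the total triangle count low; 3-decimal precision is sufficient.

v 0.255 -0.536 0.465
v 0.803 -0.782 0.47
v 1.052 -0.209 1.459
v 0.505 0.036 1.455
v 0.841 -0.573 0.339
v 1.09 -0 1.328
v 0.777 -0.357 0.23
v 1.027 0.215 1.22
v 0.624 -0.173 0.162
v 0.873 0.4 1.151
v 0.407 -0.051 0.146
v 0.656 0.521 1.136
v 0.163 -0.013 0.186
v 0.413 0.559 1.175
v -0.064 -0.066 0.274
v 0.185 0.507 1.263
v -0.236 -0.2 0.395
v 0.013 0.373 1.384
v -0.324 -0.392 0.528
v -0.074 0.181 1.517
v -0.311 -0.609 0.65
v -0.061 -0.036 1.64
v -0.2 -0.813 0.741
v 0.049 -0.241 1.73
v -0.011 -0.97 0.783
v 0.239 -0.397 1.773
v 0.225 -1.052 0.771
v 0.474 -0.479 1.761
v 0.466 -1.044 0.706
v 0.715 -0.471 1.695
v 0.67 -0.949 0.599
v 0.919 -0.376 1.589
v -4.657 -0.678 -3.404
v -4.759 1.179 -2.428
v -4.009 -0.191 -4.262
v -4.111 1.665 -3.286
v -3.189 -1.065 -2.514
v -3.291 0.791 -1.538
v -2.541 -0.579 -3.372
v -2.643 1.278 -2.396
v 1.99 3.047 -2.194
v 2.128 3.285 -1.741
v 0.888 2.31 -0.853
v 0.75 2.073 -1.306
v 1.944 3.434 -1.834
v 0.705 2.459 -0.946
v 1.771 3.494 -2.009
v 0.532 2.519 -1.121
v 1.648 3.451 -2.227
v 0.409 2.477 -1.339
v 1.604 3.317 -2.437
v 0.364 2.342 -1.549
v 1.648 3.12 -2.592
v 0.408 2.145 -1.704
v 1.77 2.907 -2.655
v 0.53 1.932 -1.767
v 1.942 2.726 -2.613
v 0.703 1.751 -1.725
v 2.126 2.619 -2.475
v 0.886 1.644 -1.587
v 2.278 2.61 -2.272
v 1.038 1.635 -1.384
v 2.365 2.701 -2.052
v 1.125 1.726 -1.164
v 2.365 2.871 -1.864
v 1.125 1.896 -0.976
v 2.28 3.082 -1.752
v 1.04 2.107 -0.864
v 2.239 1.151 -2.445
v 2.952 1.168 -1.818
v 2.414 0.506 -1.188
v 1.701 0.489 -1.815
v 2.527 1.641 -1.684
v 1.989 0.98 -1.054
v 1.968 1.885 -1.906
v 1.43 1.223 -1.276
v 1.535 1.785 -2.381
v 0.997 1.124 -1.751
v 1.431 1.388 -2.885
v 0.893 0.727 -2.255
v 1.706 0.881 -3.184
v 1.168 0.219 -2.554
v 2.23 0.499 -3.136
v 1.692 -0.162 -2.506
v 2.758 0.423 -2.766
v 2.22 -0.239 -2.136
v 3.043 0.687 -2.245
v 2.506 0.025 -1.615
f 2 1 5
f 2 5 3
f 3 5 6
f 3 6 4
f 5 1 7
f 5 7 6
f 6 7 8
f 6 8 4
f 7 1 9
f 7 9 8
f 8 9 10
f 8 10 4
f 9 1 11
f 9 11 10
f 10 11 12
f 10 12 4
f 11 1 13
f 11 13 12
f 12 13 14
f 12 14 4
f 13 1 15
f 13 15 14
f 14 15 16
f 14 16 4
f 15 1 17
f 15 17 16
f 16 17 18
f 16 18 4
f 17 1 19
f 17 19 18
f 18 19 20
f 18 20 4
f 19 1 21
f 19 21 20
f 20 21 22
f 20 22 4
f 21 1 23
f 21 23 22
f 22 23 24
f 22 24 4
f 23 1 25
f 23 25 24
f 24 25 26
f 24 26 4
f 25 1 27
f 25 27 26
f 26 27 28
f 26 28 4
f 27 1 29
f 27 29 28
f 28 29 30
f 28 30 4
f 29 1 31
f 29 31 30
f 30 31 32
f 30 32 4
f 31 1 2
f 31 2 32
f 32 2 3
f 32 3 4
f 34 36 33
f 37 34 33
f 33 36 35
f 35 37 33
f 34 40 36
f 38 34 37
f 38 40 34
f 36 40 35
f 39 37 35
f 35 40 39
f 39 38 37
f 40 38 39
f 42 41 45
f 42 45 43
f 43 45 46
f 43 46 44
f 45 41 47
f 45 47 46
f 46 47 48
f 46 48 44
f 47 41 49
f 47 49 48
f 48 49 50
f 48 50 44
f 49 41 51
f 49 51 50
f 50 51 52
f 50 52 44
f 51 41 53
f 51 53 52
f 52 53 54
f 52 54 44
f 53 41 55
f 53 55 54
f 54 55 56
f 54 56 44
f 55 41 57
f 55 57 56
f 56 57 58
f 56 58 44
f 57 41 59
f 57 59 58
f 58 59 60
f 58 60 44
f 59 41 61
f 59 61 60
f 60 61 62
f 60 62 44
f 61 41 63
f 61 63 62
f 62 63 64
f 62 64 44
f 63 41 65
f 63 65 64
f 64 65 66
f 64 66 44
f 65 41 67
f 65 67 66
f 66 67 68
f 66 68 44
f 67 41 42
f 67 42 68
f 68 42 43
f 68 43 44
f 70 69 73
f 70 73 71
f 71 73 74
f 71 74 72
f 73 69 75
f 73 75 74
f 74 75 76
f 74 76 72
f 75 69 77
f 75 77 76
f 76 77 78
f 76 78 72
f 77 69 79
f 77 79 78
f 78 79 80
f 78 80 72
f 79 69 81
f 79 81 80
f 80 81 82
f 80 82 72
f 81 69 83
f 81 83 82
f 82 83 84
f 82 84 72
f 83 69 85
f 83 85 84
f 84 85 86
f 84 86 72
f 85 69 87
f 85 87 86
f 86 87 88
f 86 88 72
f 87 69 70
f 87 70 88
f 88 70 71
f 88 71 72



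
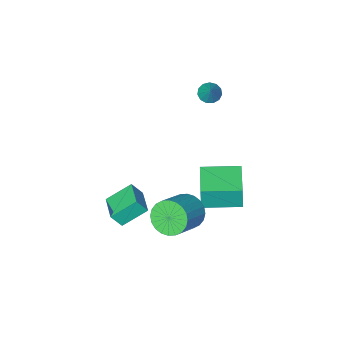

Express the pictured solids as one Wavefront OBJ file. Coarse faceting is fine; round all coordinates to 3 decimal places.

v -3.521 -2.067 2.073
v -2.918 -2.331 2.028
v -3.099 -1.293 3.187
v -2.915 -2.026 1.815
v -3.105 -1.734 1.684
v -3.427 -1.548 1.677
v -3.779 -1.527 1.795
v -4.049 -1.677 2.002
v -4.151 -1.951 2.232
v -4.054 -2.262 2.411
v -3.787 -2.511 2.483
v -3.436 -2.619 2.425
v -3.112 -2.552 2.255
v -1.629 0.16 -2.991
v -1.575 0.149 -1.522
v -3.499 1.277 -2.914
v -3.446 1.265 -1.445
v -0.594 1.895 -3.015
v -0.541 1.883 -1.546
v -2.465 3.011 -2.938
v -2.411 3 -1.469
v 3.471 0.203 -2.304
v 2.157 0.583 -1.346
v 4.018 1.676 -2.138
v 2.704 2.056 -1.18
v 3.976 -0.076 -1.5
v 2.662 0.304 -0.542
v 4.523 1.397 -1.334
v 3.209 1.777 -0.376
v 0.455 2.164 -2.453
v 1.05 1.315 -2.718
v 2.581 2.068 -1.693
v 1.985 2.916 -1.427
v 1.134 1.575 -3.034
v 2.664 2.328 -2.009
v 1.114 1.925 -3.261
v 2.644 2.678 -2.236
v 0.994 2.311 -3.365
v 2.524 3.064 -2.34
v 0.791 2.675 -3.33
v 2.322 3.427 -2.305
v 0.538 2.961 -3.162
v 2.068 3.713 -2.137
v 0.272 3.125 -2.885
v 1.802 3.878 -1.86
v 0.034 3.143 -2.543
v 1.564 3.896 -1.518
v -0.141 3.012 -2.187
v 1.39 3.765 -1.162
v -0.224 2.752 -1.871
v 1.306 3.505 -0.846
v -0.204 2.402 -1.644
v 1.326 3.155 -0.619
v -0.084 2.016 -1.54
v 1.446 2.769 -0.515
v 0.118 1.653 -1.575
v 1.649 2.405 -0.55
v 0.372 1.367 -1.743
v 1.902 2.119 -0.718
v 0.638 1.202 -2.02
v 2.168 1.955 -0.995
v 0.876 1.184 -2.362
v 2.406 1.937 -1.337
f 2 1 4
f 2 4 3
f 4 1 5
f 4 5 3
f 5 1 6
f 5 6 3
f 6 1 7
f 6 7 3
f 7 1 8
f 7 8 3
f 8 1 9
f 8 9 3
f 9 1 10
f 9 10 3
f 10 1 11
f 10 11 3
f 11 1 12
f 11 12 3
f 12 1 13
f 12 13 3
f 13 1 2
f 13 2 3
f 15 17 14
f 18 15 14
f 14 17 16
f 16 18 14
f 15 21 17
f 19 15 18
f 19 21 15
f 17 21 16
f 20 18 16
f 16 21 20
f 20 19 18
f 21 19 20
f 23 25 22
f 26 23 22
f 22 25 24
f 24 26 22
f 23 29 25
f 27 23 26
f 27 29 23
f 25 29 24
f 28 26 24
f 24 29 28
f 28 27 26
f 29 27 28
f 31 30 34
f 31 34 32
f 32 34 35
f 32 35 33
f 34 30 36
f 34 36 35
f 35 36 37
f 35 37 33
f 36 30 38
f 36 38 37
f 37 38 39
f 37 39 33
f 38 30 40
f 38 40 39
f 39 40 41
f 39 41 33
f 40 30 42
f 40 42 41
f 41 42 43
f 41 43 33
f 42 30 44
f 42 44 43
f 43 44 45
f 43 45 33
f 44 30 46
f 44 46 45
f 45 46 47
f 45 47 33
f 46 30 48
f 46 48 47
f 47 48 49
f 47 49 33
f 48 30 50
f 48 50 49
f 49 50 51
f 49 51 33
f 50 30 52
f 50 52 51
f 51 52 53
f 51 53 33
f 52 30 54
f 52 54 53
f 53 54 55
f 53 55 33
f 54 30 56
f 54 56 55
f 55 56 57
f 55 57 33
f 56 30 58
f 56 58 57
f 57 58 59
f 57 59 33
f 58 30 60
f 58 60 59
f 59 60 61
f 59 61 33
f 60 30 62
f 60 62 61
f 61 62 63
f 61 63 33
f 62 30 31
f 62 31 63
f 63 31 32
f 63 32 33



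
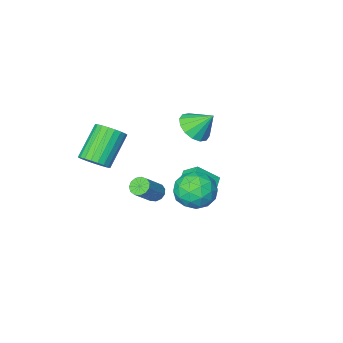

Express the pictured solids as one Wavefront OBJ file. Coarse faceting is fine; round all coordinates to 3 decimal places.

v -0.93 -1.409 -0.023
v -1.228 -0.569 0.672
v -0.385 -0.906 -0.397
v -0.683 -0.067 0.298
v 0.123 -1.833 0.942
v -0.175 -0.994 1.637
v 0.668 -1.331 0.568
v 0.37 -0.491 1.263
v 4.398 -3.258 2.3
v 4.862 -3.975 2.405
v 3.485 -4.639 3.945
v 3.022 -3.922 3.84
v 5.015 -3.752 2.638
v 3.639 -4.417 4.178
v 5.063 -3.444 2.813
v 3.686 -4.108 4.354
v 4.995 -3.103 2.9
v 3.618 -3.768 4.44
v 4.824 -2.79 2.882
v 3.448 -3.454 4.423
v 4.579 -2.557 2.764
v 3.203 -3.222 4.305
v 4.304 -2.445 2.566
v 2.927 -3.11 4.106
v 4.044 -2.474 2.322
v 2.668 -3.139 3.862
v 3.846 -2.639 2.073
v 2.469 -3.303 3.614
v 3.743 -2.91 1.864
v 2.367 -3.575 3.405
v 3.754 -3.241 1.731
v 2.377 -3.906 3.271
v 3.876 -3.576 1.696
v 2.499 -4.241 3.236
v 4.088 -3.855 1.765
v 2.712 -4.52 3.305
v 4.354 -4.031 1.926
v 2.978 -4.696 3.467
v 4.628 -4.073 2.153
v 3.251 -4.738 3.693
v 3.17 0.468 1.925
v 3.523 0.608 1.527
v 4.623 0.992 2.637
v 4.27 0.852 3.035
v 3.363 0.865 1.596
v 4.464 1.248 2.707
v 3.142 0.995 1.77
v 4.243 1.379 2.881
v 2.93 0.959 1.993
v 4.031 1.342 3.104
v 2.794 0.766 2.194
v 3.895 1.15 3.305
v 2.777 0.479 2.31
v 3.878 0.862 3.421
v 2.885 0.189 2.303
v 3.986 0.572 3.414
v 3.083 -0.013 2.176
v 4.184 0.37 3.287
v 3.309 -0.062 1.97
v 4.41 0.322 3.08
v 3.49 0.058 1.749
v 4.591 0.441 2.859
v 3.57 0.307 1.583
v 4.671 0.691 2.694
v -2.106 -4.308 1.963
v -1.206 -4.258 2.46
v -2.754 -3.532 3.057
v -1.215 -3.826 2.148
v -1.463 -3.523 1.786
v -1.884 -3.43 1.472
v -2.364 -3.572 1.289
v -2.775 -3.912 1.287
v -3.007 -4.358 1.465
v -2.997 -4.79 1.777
v -2.749 -5.093 2.139
v -2.329 -5.186 2.453
v -1.849 -5.043 2.636
v -1.438 -4.704 2.639
v 2.358 2.258 3.442
v 2.892 1.657 2.624
v 0.828 2.323 2.396
v 1.362 1.722 1.578
v 1.09 1.221 2.573
v 2.035 1.181 3.219
v 1.685 2.799 1.801
v 2.63 2.759 2.447
v 2.475 1.991 1.61
v 2.108 1.016 2.087
v 1.612 2.964 2.933
v 1.245 1.989 3.41
v 2.759 1.952 3.125
v 0.961 2.028 1.895
v 0.801 1.734 2.48
v 1.114 1.381 1.999
v 2.256 1.672 3.474
v 2.569 1.319 2.994
v 1.51 1.063 2.964
v 1.151 2.661 2.026
v 1.464 2.308 1.546
v 2.606 2.599 3.021
v 2.919 2.246 2.54
v 2.21 2.917 2.056
v 2.828 1.795 2.048
v 1.929 1.833 1.434
v 2.119 2.466 1.564
v 2.674 2.443 1.944
v 2.612 1.222 2.329
v 1.713 1.26 1.714
v 1.553 0.966 2.298
v 2.109 0.942 2.678
v 2.367 1.418 1.733
v 2.007 2.72 3.306
v 1.108 2.758 2.691
v 1.611 3.038 2.342
v 2.167 3.014 2.722
v 1.791 2.147 3.586
v 0.892 2.185 2.972
v 1.046 1.537 3.076
v 1.601 1.514 3.456
v 1.353 2.562 3.287
f 2 4 1
f 5 2 1
f 1 4 3
f 3 5 1
f 2 8 4
f 6 2 5
f 6 8 2
f 4 8 3
f 7 5 3
f 3 8 7
f 7 6 5
f 8 6 7
f 10 9 13
f 10 13 11
f 11 13 14
f 11 14 12
f 13 9 15
f 13 15 14
f 14 15 16
f 14 16 12
f 15 9 17
f 15 17 16
f 16 17 18
f 16 18 12
f 17 9 19
f 17 19 18
f 18 19 20
f 18 20 12
f 19 9 21
f 19 21 20
f 20 21 22
f 20 22 12
f 21 9 23
f 21 23 22
f 22 23 24
f 22 24 12
f 23 9 25
f 23 25 24
f 24 25 26
f 24 26 12
f 25 9 27
f 25 27 26
f 26 27 28
f 26 28 12
f 27 9 29
f 27 29 28
f 28 29 30
f 28 30 12
f 29 9 31
f 29 31 30
f 30 31 32
f 30 32 12
f 31 9 33
f 31 33 32
f 32 33 34
f 32 34 12
f 33 9 35
f 33 35 34
f 34 35 36
f 34 36 12
f 35 9 37
f 35 37 36
f 36 37 38
f 36 38 12
f 37 9 39
f 37 39 38
f 38 39 40
f 38 40 12
f 39 9 10
f 39 10 40
f 40 10 11
f 40 11 12
f 42 41 45
f 42 45 43
f 43 45 46
f 43 46 44
f 45 41 47
f 45 47 46
f 46 47 48
f 46 48 44
f 47 41 49
f 47 49 48
f 48 49 50
f 48 50 44
f 49 41 51
f 49 51 50
f 50 51 52
f 50 52 44
f 51 41 53
f 51 53 52
f 52 53 54
f 52 54 44
f 53 41 55
f 53 55 54
f 54 55 56
f 54 56 44
f 55 41 57
f 55 57 56
f 56 57 58
f 56 58 44
f 57 41 59
f 57 59 58
f 58 59 60
f 58 60 44
f 59 41 61
f 59 61 60
f 60 61 62
f 60 62 44
f 61 41 63
f 61 63 62
f 62 63 64
f 62 64 44
f 63 41 42
f 63 42 64
f 64 42 43
f 64 43 44
f 66 65 68
f 66 68 67
f 68 65 69
f 68 69 67
f 69 65 70
f 69 70 67
f 70 65 71
f 70 71 67
f 71 65 72
f 71 72 67
f 72 65 73
f 72 73 67
f 73 65 74
f 73 74 67
f 74 65 75
f 74 75 67
f 75 65 76
f 75 76 67
f 76 65 77
f 76 77 67
f 77 65 78
f 77 78 67
f 78 65 66
f 78 66 67
f 79 116 95
f 116 90 119
f 95 119 84
f 116 119 95
f 79 95 91
f 95 84 96
f 91 96 80
f 95 96 91
f 79 91 100
f 91 80 101
f 100 101 86
f 91 101 100
f 79 100 112
f 100 86 115
f 112 115 89
f 100 115 112
f 79 112 116
f 112 89 120
f 116 120 90
f 112 120 116
f 80 96 107
f 96 84 110
f 107 110 88
f 96 110 107
f 84 119 97
f 119 90 118
f 97 118 83
f 119 118 97
f 90 120 117
f 120 89 113
f 117 113 81
f 120 113 117
f 89 115 114
f 115 86 102
f 114 102 85
f 115 102 114
f 86 101 106
f 101 80 103
f 106 103 87
f 101 103 106
f 82 108 94
f 108 88 109
f 94 109 83
f 108 109 94
f 82 94 92
f 94 83 93
f 92 93 81
f 94 93 92
f 82 92 99
f 92 81 98
f 99 98 85
f 92 98 99
f 82 99 104
f 99 85 105
f 104 105 87
f 99 105 104
f 82 104 108
f 104 87 111
f 108 111 88
f 104 111 108
f 83 109 97
f 109 88 110
f 97 110 84
f 109 110 97
f 81 93 117
f 93 83 118
f 117 118 90
f 93 118 117
f 85 98 114
f 98 81 113
f 114 113 89
f 98 113 114
f 87 105 106
f 105 85 102
f 106 102 86
f 105 102 106
f 88 111 107
f 111 87 103
f 107 103 80
f 111 103 107



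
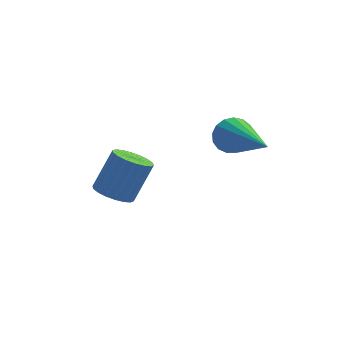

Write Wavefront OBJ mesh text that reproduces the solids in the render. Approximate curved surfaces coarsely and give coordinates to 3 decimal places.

v -1.256 0.659 -4.237
v -0.715 0.504 -4.447
v -0.164 0.866 -3.292
v -0.704 1.021 -3.083
v -0.735 0.761 -4.518
v -0.184 1.123 -3.363
v -0.858 0.998 -4.533
v -0.307 1.359 -3.378
v -1.06 1.167 -4.49
v -0.508 1.529 -3.335
v -1.301 1.236 -4.397
v -0.749 1.598 -3.242
v -1.532 1.191 -4.272
v -0.981 1.552 -3.117
v -1.709 1.04 -4.14
v -1.157 1.402 -2.985
v -1.796 0.814 -4.028
v -1.245 1.176 -2.873
v -1.776 0.557 -3.957
v -1.225 0.919 -2.802
v -1.653 0.321 -3.942
v -1.102 0.682 -2.787
v -1.452 0.151 -3.985
v -0.9 0.513 -2.83
v -1.211 0.082 -4.078
v -0.659 0.444 -2.923
v -0.979 0.128 -4.203
v -0.428 0.489 -3.048
v -0.803 0.278 -4.335
v -0.251 0.64 -3.18
v 1.837 -0.067 -1.579
v 2.172 -0.135 -2.048
v 2.543 -1.953 -0.801
v 2.335 0 -1.869
v 2.384 0.12 -1.623
v 2.308 0.197 -1.368
v 2.124 0.214 -1.161
v 1.874 0.166 -1.049
v 1.616 0.065 -1.06
v 1.408 -0.066 -1.189
v 1.299 -0.197 -1.408
v 1.312 -0.298 -1.666
v 1.446 -0.347 -1.904
v 1.67 -0.331 -2.068
v 1.932 -0.254 -2.12
f 2 1 5
f 2 5 3
f 3 5 6
f 3 6 4
f 5 1 7
f 5 7 6
f 6 7 8
f 6 8 4
f 7 1 9
f 7 9 8
f 8 9 10
f 8 10 4
f 9 1 11
f 9 11 10
f 10 11 12
f 10 12 4
f 11 1 13
f 11 13 12
f 12 13 14
f 12 14 4
f 13 1 15
f 13 15 14
f 14 15 16
f 14 16 4
f 15 1 17
f 15 17 16
f 16 17 18
f 16 18 4
f 17 1 19
f 17 19 18
f 18 19 20
f 18 20 4
f 19 1 21
f 19 21 20
f 20 21 22
f 20 22 4
f 21 1 23
f 21 23 22
f 22 23 24
f 22 24 4
f 23 1 25
f 23 25 24
f 24 25 26
f 24 26 4
f 25 1 27
f 25 27 26
f 26 27 28
f 26 28 4
f 27 1 29
f 27 29 28
f 28 29 30
f 28 30 4
f 29 1 2
f 29 2 30
f 30 2 3
f 30 3 4
f 32 31 34
f 32 34 33
f 34 31 35
f 34 35 33
f 35 31 36
f 35 36 33
f 36 31 37
f 36 37 33
f 37 31 38
f 37 38 33
f 38 31 39
f 38 39 33
f 39 31 40
f 39 40 33
f 40 31 41
f 40 41 33
f 41 31 42
f 41 42 33
f 42 31 43
f 42 43 33
f 43 31 44
f 43 44 33
f 44 31 45
f 44 45 33
f 45 31 32
f 45 32 33



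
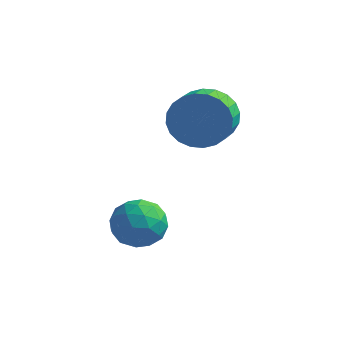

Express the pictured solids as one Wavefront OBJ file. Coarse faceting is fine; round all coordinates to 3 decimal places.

v -2.59 -2.18 -1.037
v -2.186 -2.586 -0.271
v -3.594 -3.354 -1.129
v -3.19 -3.76 -0.363
v -3.69 -2.95 -0.268
v -3.069 -2.224 -0.21
v -2.711 -3.716 -1.19
v -2.09 -2.99 -1.132
v -2.26 -3.535 -0.365
v -2.866 -3.062 0.205
v -2.914 -2.878 -1.605
v -3.52 -2.405 -1.035
v -2.299 -2.28 -0.646
v -3.481 -3.66 -0.754
v -3.774 -3.184 -0.698
v -3.537 -3.423 -0.248
v -2.819 -2.067 -0.61
v -2.581 -2.306 -0.16
v -3.466 -2.52 -0.158
v -3.199 -3.634 -1.24
v -2.961 -3.873 -0.79
v -2.243 -2.517 -1.152
v -2.006 -2.756 -0.702
v -2.314 -3.42 -1.242
v -2.106 -3.076 -0.251
v -2.697 -3.767 -0.305
v -2.414 -3.741 -0.791
v -2.049 -3.314 -0.757
v -2.462 -2.798 0.084
v -3.052 -3.488 0.03
v -3.346 -3.012 0.086
v -2.981 -2.586 0.12
v -2.506 -3.356 0.029
v -2.728 -2.452 -1.43
v -3.318 -3.142 -1.484
v -2.799 -3.354 -1.52
v -2.434 -2.928 -1.486
v -3.083 -2.173 -1.095
v -3.674 -2.864 -1.149
v -3.731 -2.626 -0.643
v -3.366 -2.199 -0.609
v -3.274 -2.584 -1.429
v -2.338 0.828 2.109
v -1.847 1.268 2.938
v -1.61 0.132 3.401
v -2.102 -0.308 2.571
v -2.235 1.244 3.078
v -1.999 0.108 3.541
v -2.639 1.157 3.07
v -2.403 0.02 3.533
v -2.998 1.02 2.916
v -2.761 -0.117 3.379
v -3.256 0.853 2.639
v -3.019 -0.284 3.102
v -3.374 0.683 2.281
v -3.137 -0.454 2.744
v -3.335 0.535 1.897
v -3.098 -0.602 2.36
v -3.144 0.431 1.545
v -2.907 -0.705 2.008
v -2.83 0.388 1.279
v -2.593 -0.748 1.742
v -2.441 0.412 1.139
v -2.205 -0.724 1.602
v -2.037 0.5 1.147
v -1.801 -0.637 1.61
v -1.679 0.637 1.301
v -1.442 -0.5 1.764
v -1.421 0.804 1.578
v -1.184 -0.333 2.041
v -1.303 0.974 1.936
v -1.066 -0.163 2.399
v -1.342 1.122 2.32
v -1.105 -0.015 2.783
v -1.533 1.225 2.672
v -1.296 0.089 3.135
f 1 38 17
f 38 12 41
f 17 41 6
f 38 41 17
f 1 17 13
f 17 6 18
f 13 18 2
f 17 18 13
f 1 13 22
f 13 2 23
f 22 23 8
f 13 23 22
f 1 22 34
f 22 8 37
f 34 37 11
f 22 37 34
f 1 34 38
f 34 11 42
f 38 42 12
f 34 42 38
f 2 18 29
f 18 6 32
f 29 32 10
f 18 32 29
f 6 41 19
f 41 12 40
f 19 40 5
f 41 40 19
f 12 42 39
f 42 11 35
f 39 35 3
f 42 35 39
f 11 37 36
f 37 8 24
f 36 24 7
f 37 24 36
f 8 23 28
f 23 2 25
f 28 25 9
f 23 25 28
f 4 30 16
f 30 10 31
f 16 31 5
f 30 31 16
f 4 16 14
f 16 5 15
f 14 15 3
f 16 15 14
f 4 14 21
f 14 3 20
f 21 20 7
f 14 20 21
f 4 21 26
f 21 7 27
f 26 27 9
f 21 27 26
f 4 26 30
f 26 9 33
f 30 33 10
f 26 33 30
f 5 31 19
f 31 10 32
f 19 32 6
f 31 32 19
f 3 15 39
f 15 5 40
f 39 40 12
f 15 40 39
f 7 20 36
f 20 3 35
f 36 35 11
f 20 35 36
f 9 27 28
f 27 7 24
f 28 24 8
f 27 24 28
f 10 33 29
f 33 9 25
f 29 25 2
f 33 25 29
f 44 43 47
f 44 47 45
f 45 47 48
f 45 48 46
f 47 43 49
f 47 49 48
f 48 49 50
f 48 50 46
f 49 43 51
f 49 51 50
f 50 51 52
f 50 52 46
f 51 43 53
f 51 53 52
f 52 53 54
f 52 54 46
f 53 43 55
f 53 55 54
f 54 55 56
f 54 56 46
f 55 43 57
f 55 57 56
f 56 57 58
f 56 58 46
f 57 43 59
f 57 59 58
f 58 59 60
f 58 60 46
f 59 43 61
f 59 61 60
f 60 61 62
f 60 62 46
f 61 43 63
f 61 63 62
f 62 63 64
f 62 64 46
f 63 43 65
f 63 65 64
f 64 65 66
f 64 66 46
f 65 43 67
f 65 67 66
f 66 67 68
f 66 68 46
f 67 43 69
f 67 69 68
f 68 69 70
f 68 70 46
f 69 43 71
f 69 71 70
f 70 71 72
f 70 72 46
f 71 43 73
f 71 73 72
f 72 73 74
f 72 74 46
f 73 43 75
f 73 75 74
f 74 75 76
f 74 76 46
f 75 43 44
f 75 44 76
f 76 44 45
f 76 45 46



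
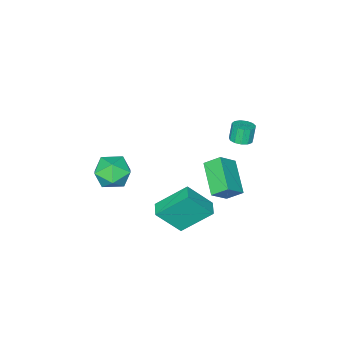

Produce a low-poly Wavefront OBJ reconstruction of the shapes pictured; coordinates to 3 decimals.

v 1.417 -1.87 -4.715
v 2.292 -2.642 -4.727
v 0.688 -2.718 -3.193
v 1.563 -3.49 -3.205
v 1.772 -2.375 -2.931
v 2.223 -1.851 -3.871
v 0.757 -3.509 -4.049
v 1.208 -2.985 -4.989
v 1.884 -3.655 -4.315
v 2.512 -2.954 -3.624
v 0.468 -2.406 -4.296
v 1.096 -1.705 -3.605
v 1.091 4.38 -1.862
v 2.067 3.562 -0.412
v 1.662 5.023 -1.884
v 2.638 4.204 -0.433
v 2.282 3.276 -3.287
v 3.258 2.457 -1.836
v 2.853 3.918 -3.308
v 3.829 3.1 -1.858
v -2.143 3.436 -3.941
v -3.163 1.828 -3.01
v -1.116 3.323 -3.011
v -2.136 1.715 -2.08
v -1.624 2.725 -4.6
v -2.644 1.117 -3.669
v -0.597 2.612 -3.67
v -1.617 1.004 -2.739
v -2.793 2.54 -0.471
v -2.228 2.303 -0.323
v -2.522 2.204 0.639
v -3.087 2.44 0.491
v -2.204 2.655 -0.279
v -2.498 2.556 0.682
v -2.367 2.97 -0.296
v -2.661 2.871 0.665
v -2.666 3.148 -0.369
v -2.959 3.049 0.592
v -3.004 3.133 -0.474
v -3.298 3.034 0.488
v -3.276 2.93 -0.578
v -3.569 2.831 0.384
v -3.395 2.603 -0.648
v -3.688 2.503 0.314
v -3.322 2.255 -0.661
v -3.616 2.156 0.3
v -3.082 1.998 -0.615
v -3.375 1.899 0.347
v -2.75 1.913 -0.522
v -3.043 1.814 0.439
v -2.432 2.027 -0.413
v -2.725 1.928 0.548
f 1 12 6
f 1 6 2
f 1 2 8
f 1 8 11
f 1 11 12
f 2 6 10
f 6 12 5
f 12 11 3
f 11 8 7
f 8 2 9
f 4 10 5
f 4 5 3
f 4 3 7
f 4 7 9
f 4 9 10
f 5 10 6
f 3 5 12
f 7 3 11
f 9 7 8
f 10 9 2
f 14 16 13
f 17 14 13
f 13 16 15
f 15 17 13
f 14 20 16
f 18 14 17
f 18 20 14
f 16 20 15
f 19 17 15
f 15 20 19
f 19 18 17
f 20 18 19
f 22 24 21
f 25 22 21
f 21 24 23
f 23 25 21
f 22 28 24
f 26 22 25
f 26 28 22
f 24 28 23
f 27 25 23
f 23 28 27
f 27 26 25
f 28 26 27
f 30 29 33
f 30 33 31
f 31 33 34
f 31 34 32
f 33 29 35
f 33 35 34
f 34 35 36
f 34 36 32
f 35 29 37
f 35 37 36
f 36 37 38
f 36 38 32
f 37 29 39
f 37 39 38
f 38 39 40
f 38 40 32
f 39 29 41
f 39 41 40
f 40 41 42
f 40 42 32
f 41 29 43
f 41 43 42
f 42 43 44
f 42 44 32
f 43 29 45
f 43 45 44
f 44 45 46
f 44 46 32
f 45 29 47
f 45 47 46
f 46 47 48
f 46 48 32
f 47 29 49
f 47 49 48
f 48 49 50
f 48 50 32
f 49 29 51
f 49 51 50
f 50 51 52
f 50 52 32
f 51 29 30
f 51 30 52
f 52 30 31
f 52 31 32



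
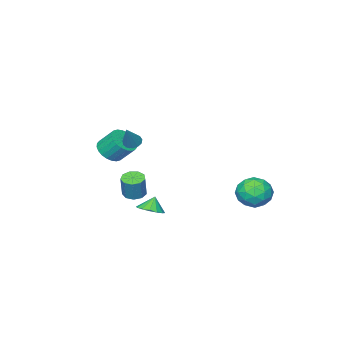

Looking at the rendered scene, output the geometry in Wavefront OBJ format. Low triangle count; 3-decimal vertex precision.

v 0.036 -3.219 -4.016
v 0.562 -2.694 -4.254
v 0.95 -2.377 -2.703
v 0.424 -2.901 -2.464
v 0.088 -2.459 -4.184
v 0.476 -2.141 -2.633
v -0.41 -2.579 -4.035
v -0.022 -2.262 -2.484
v -0.699 -2.998 -3.877
v -0.312 -2.681 -2.326
v -0.644 -3.521 -3.784
v -0.257 -3.203 -2.233
v -0.271 -3.902 -3.799
v 0.116 -3.585 -2.248
v 0.246 -3.963 -3.915
v 0.633 -3.646 -2.364
v 0.665 -3.676 -4.079
v 1.052 -3.359 -2.528
v 0.79 -3.175 -4.213
v 1.177 -2.858 -2.662
v 0.912 -2.353 1.031
v 1.412 -2.284 0.669
v 1.888 -1.767 2.489
v 1.241 -1.979 0.661
v 0.966 -1.793 0.77
v 0.674 -1.784 0.961
v 0.458 -1.956 1.175
v 0.386 -2.254 1.343
v 0.481 -2.583 1.411
v 0.713 -2.839 1.359
v 1.008 -2.941 1.202
v 1.273 -2.856 0.991
v 1.424 -2.611 0.792
v 0.995 -4.437 -0.432
v 1.763 -3.831 -0.684
v 1.373 -2.878 0.42
v 0.605 -3.483 0.672
v 1.474 -3.687 -0.91
v 1.084 -2.734 0.194
v 1.112 -3.657 -1.064
v 0.722 -2.704 0.041
v 0.733 -3.746 -1.121
v 0.343 -2.793 -0.017
v 0.393 -3.94 -1.073
v 0.003 -2.987 0.031
v 0.145 -4.21 -0.928
v -0.245 -3.257 0.176
v 0.026 -4.514 -0.707
v -0.364 -3.561 0.397
v 0.055 -4.806 -0.445
v -0.335 -3.853 0.659
v 0.227 -5.042 -0.18
v -0.163 -4.089 0.924
v 0.516 -5.186 0.046
v 0.126 -4.233 1.15
v 0.878 -5.216 0.199
v 0.488 -4.263 1.304
v 1.257 -5.127 0.257
v 0.867 -4.174 1.361
v 1.597 -4.933 0.209
v 1.207 -3.98 1.313
v 1.845 -4.663 0.064
v 1.455 -3.71 1.168
v 1.964 -4.359 -0.157
v 1.574 -3.406 0.947
v 1.935 -4.067 -0.419
v 1.545 -3.114 0.685
v -4.475 3.568 -3.027
v -3.735 4.393 -3.586
v -3.145 3.387 -1.534
v -2.405 4.212 -2.093
v -3.484 4.578 -1.602
v -4.306 4.69 -2.525
v -2.574 3.09 -2.595
v -3.396 3.202 -3.518
v -2.56 4.097 -3.319
v -3.123 5.017 -2.705
v -3.757 2.763 -2.415
v -4.32 3.683 -1.801
v -4.222 3.997 -3.437
v -2.658 3.783 -1.683
v -3.293 3.999 -1.394
v -2.858 4.484 -1.723
v -4.557 4.171 -2.814
v -4.123 4.656 -3.142
v -3.975 4.765 -1.977
v -2.757 3.124 -1.978
v -2.323 3.609 -2.306
v -4.022 3.296 -3.397
v -3.587 3.781 -3.726
v -2.905 3.015 -3.143
v -3.097 4.308 -3.609
v -2.315 4.201 -2.731
v -2.414 3.542 -3.026
v -2.897 3.607 -3.569
v -3.427 4.848 -3.248
v -2.646 4.742 -2.371
v -3.28 4.957 -2.083
v -3.763 5.023 -2.625
v -2.737 4.675 -3.091
v -4.234 3.038 -2.749
v -3.453 2.932 -1.872
v -3.117 2.757 -2.495
v -3.6 2.823 -3.037
v -4.565 3.579 -2.389
v -3.783 3.472 -1.511
v -3.983 4.173 -1.551
v -4.466 4.238 -2.094
v -4.143 3.105 -2.029
v 2.477 1.086 -3.137
v 3.259 0.79 -2.804
v 2.043 1.014 -2.183
v 3.277 1.254 -2.761
v 3.08 1.672 -2.819
v 2.722 1.934 -2.962
v 2.298 1.968 -3.152
v 1.922 1.766 -3.338
v 1.694 1.381 -3.47
v 1.676 0.918 -3.513
v 1.873 0.499 -3.455
v 2.231 0.238 -3.312
v 2.655 0.204 -3.122
v 3.031 0.406 -2.936
f 2 1 5
f 2 5 3
f 3 5 6
f 3 6 4
f 5 1 7
f 5 7 6
f 6 7 8
f 6 8 4
f 7 1 9
f 7 9 8
f 8 9 10
f 8 10 4
f 9 1 11
f 9 11 10
f 10 11 12
f 10 12 4
f 11 1 13
f 11 13 12
f 12 13 14
f 12 14 4
f 13 1 15
f 13 15 14
f 14 15 16
f 14 16 4
f 15 1 17
f 15 17 16
f 16 17 18
f 16 18 4
f 17 1 19
f 17 19 18
f 18 19 20
f 18 20 4
f 19 1 2
f 19 2 20
f 20 2 3
f 20 3 4
f 22 21 24
f 22 24 23
f 24 21 25
f 24 25 23
f 25 21 26
f 25 26 23
f 26 21 27
f 26 27 23
f 27 21 28
f 27 28 23
f 28 21 29
f 28 29 23
f 29 21 30
f 29 30 23
f 30 21 31
f 30 31 23
f 31 21 32
f 31 32 23
f 32 21 33
f 32 33 23
f 33 21 22
f 33 22 23
f 35 34 38
f 35 38 36
f 36 38 39
f 36 39 37
f 38 34 40
f 38 40 39
f 39 40 41
f 39 41 37
f 40 34 42
f 40 42 41
f 41 42 43
f 41 43 37
f 42 34 44
f 42 44 43
f 43 44 45
f 43 45 37
f 44 34 46
f 44 46 45
f 45 46 47
f 45 47 37
f 46 34 48
f 46 48 47
f 47 48 49
f 47 49 37
f 48 34 50
f 48 50 49
f 49 50 51
f 49 51 37
f 50 34 52
f 50 52 51
f 51 52 53
f 51 53 37
f 52 34 54
f 52 54 53
f 53 54 55
f 53 55 37
f 54 34 56
f 54 56 55
f 55 56 57
f 55 57 37
f 56 34 58
f 56 58 57
f 57 58 59
f 57 59 37
f 58 34 60
f 58 60 59
f 59 60 61
f 59 61 37
f 60 34 62
f 60 62 61
f 61 62 63
f 61 63 37
f 62 34 64
f 62 64 63
f 63 64 65
f 63 65 37
f 64 34 66
f 64 66 65
f 65 66 67
f 65 67 37
f 66 34 35
f 66 35 67
f 67 35 36
f 67 36 37
f 68 105 84
f 105 79 108
f 84 108 73
f 105 108 84
f 68 84 80
f 84 73 85
f 80 85 69
f 84 85 80
f 68 80 89
f 80 69 90
f 89 90 75
f 80 90 89
f 68 89 101
f 89 75 104
f 101 104 78
f 89 104 101
f 68 101 105
f 101 78 109
f 105 109 79
f 101 109 105
f 69 85 96
f 85 73 99
f 96 99 77
f 85 99 96
f 73 108 86
f 108 79 107
f 86 107 72
f 108 107 86
f 79 109 106
f 109 78 102
f 106 102 70
f 109 102 106
f 78 104 103
f 104 75 91
f 103 91 74
f 104 91 103
f 75 90 95
f 90 69 92
f 95 92 76
f 90 92 95
f 71 97 83
f 97 77 98
f 83 98 72
f 97 98 83
f 71 83 81
f 83 72 82
f 81 82 70
f 83 82 81
f 71 81 88
f 81 70 87
f 88 87 74
f 81 87 88
f 71 88 93
f 88 74 94
f 93 94 76
f 88 94 93
f 71 93 97
f 93 76 100
f 97 100 77
f 93 100 97
f 72 98 86
f 98 77 99
f 86 99 73
f 98 99 86
f 70 82 106
f 82 72 107
f 106 107 79
f 82 107 106
f 74 87 103
f 87 70 102
f 103 102 78
f 87 102 103
f 76 94 95
f 94 74 91
f 95 91 75
f 94 91 95
f 77 100 96
f 100 76 92
f 96 92 69
f 100 92 96
f 111 110 113
f 111 113 112
f 113 110 114
f 113 114 112
f 114 110 115
f 114 115 112
f 115 110 116
f 115 116 112
f 116 110 117
f 116 117 112
f 117 110 118
f 117 118 112
f 118 110 119
f 118 119 112
f 119 110 120
f 119 120 112
f 120 110 121
f 120 121 112
f 121 110 122
f 121 122 112
f 122 110 123
f 122 123 112
f 123 110 111
f 123 111 112

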